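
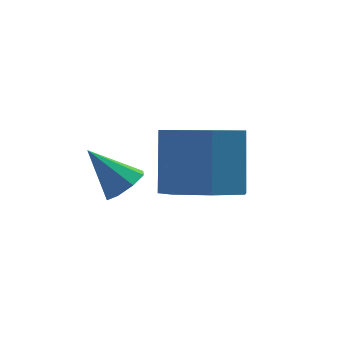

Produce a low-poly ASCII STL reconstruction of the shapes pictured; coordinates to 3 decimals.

solid 
facet normal -0.233 -0.557 -0.797
outer loop
vertex 0.665 -3.741 -2.504
vertex 0.134 -4.315 -1.948
vertex -0.136 -3.525 -2.421
endloop
endfacet
facet normal 0.151 0.789 -0.595
outer loop
vertex 0.665 -3.741 -2.504
vertex -0.136 -3.525 -2.421
vertex 1.037 -2.85 -1.228
endloop
endfacet
facet normal 0.151 0.789 -0.595
outer loop
vertex 1.037 -2.85 -1.228
vertex -0.136 -3.525 -2.421
vertex 0.237 -2.634 -1.145
endloop
endfacet
facet normal 0.233 0.556 0.798
outer loop
vertex 1.037 -2.85 -1.228
vertex 0.237 -2.634 -1.145
vertex 0.506 -3.425 -0.672
endloop
endfacet
facet normal -0.233 -0.557 -0.797
outer loop
vertex -0.136 -3.525 -2.421
vertex 0.134 -4.315 -1.948
vertex -0.733 -3.904 -1.982
endloop
endfacet
facet normal -0.657 0.695 -0.293
outer loop
vertex -0.136 -3.525 -2.421
vertex -0.733 -3.904 -1.982
vertex 0.237 -2.634 -1.145
endloop
endfacet
facet normal -0.657 0.695 -0.292
outer loop
vertex 0.237 -2.634 -1.145
vertex -0.733 -3.904 -1.982
vertex -0.36 -3.014 -0.706
endloop
endfacet
facet normal 0.233 0.556 0.798
outer loop
vertex 0.237 -2.634 -1.145
vertex -0.36 -3.014 -0.706
vertex 0.506 -3.425 -0.672
endloop
endfacet
facet normal -0.233 -0.557 -0.797
outer loop
vertex -0.733 -3.904 -1.982
vertex 0.134 -4.315 -1.948
vertex -0.678 -4.593 -1.517
endloop
endfacet
facet normal -0.970 0.077 0.230
outer loop
vertex -0.733 -3.904 -1.982
vertex -0.678 -4.593 -1.517
vertex -0.36 -3.014 -0.706
endloop
endfacet
facet normal -0.970 0.077 0.230
outer loop
vertex -0.36 -3.014 -0.706
vertex -0.678 -4.593 -1.517
vertex -0.305 -3.703 -0.241
endloop
endfacet
facet normal 0.233 0.557 0.797
outer loop
vertex -0.36 -3.014 -0.706
vertex -0.305 -3.703 -0.241
vertex 0.506 -3.425 -0.672
endloop
endfacet
facet normal -0.233 -0.556 -0.798
outer loop
vertex -0.678 -4.593 -1.517
vertex 0.134 -4.315 -1.948
vertex -0.012 -5.073 -1.377
endloop
endfacet
facet normal -0.553 -0.599 0.579
outer loop
vertex -0.678 -4.593 -1.517
vertex -0.012 -5.073 -1.377
vertex -0.305 -3.703 -0.241
endloop
endfacet
facet normal -0.553 -0.599 0.579
outer loop
vertex -0.305 -3.703 -0.241
vertex -0.012 -5.073 -1.377
vertex 0.361 -4.183 -0.101
endloop
endfacet
facet normal 0.233 0.556 0.798
outer loop
vertex -0.305 -3.703 -0.241
vertex 0.361 -4.183 -0.101
vertex 0.506 -3.425 -0.672
endloop
endfacet
facet normal -0.233 -0.556 -0.798
outer loop
vertex -0.012 -5.073 -1.377
vertex 0.134 -4.315 -1.948
vertex 0.764 -4.982 -1.667
endloop
endfacet
facet normal 0.281 -0.824 0.493
outer loop
vertex -0.012 -5.073 -1.377
vertex 0.764 -4.982 -1.667
vertex 0.361 -4.183 -0.101
endloop
endfacet
facet normal 0.281 -0.824 0.493
outer loop
vertex 0.361 -4.183 -0.101
vertex 0.764 -4.982 -1.667
vertex 1.137 -4.092 -0.391
endloop
endfacet
facet normal 0.233 0.556 0.798
outer loop
vertex 0.361 -4.183 -0.101
vertex 1.137 -4.092 -0.391
vertex 0.506 -3.425 -0.672
endloop
endfacet
facet normal -0.233 -0.556 -0.798
outer loop
vertex 0.764 -4.982 -1.667
vertex 0.134 -4.315 -1.948
vertex 1.065 -4.389 -2.168
endloop
endfacet
facet normal 0.903 -0.429 0.035
outer loop
vertex 0.764 -4.982 -1.667
vertex 1.065 -4.389 -2.168
vertex 1.137 -4.092 -0.391
endloop
endfacet
facet normal 0.903 -0.429 0.035
outer loop
vertex 1.137 -4.092 -0.391
vertex 1.065 -4.389 -2.168
vertex 1.438 -3.499 -0.893
endloop
endfacet
facet normal 0.233 0.557 0.797
outer loop
vertex 1.137 -4.092 -0.391
vertex 1.438 -3.499 -0.893
vertex 0.506 -3.425 -0.672
endloop
endfacet
facet normal -0.233 -0.557 -0.797
outer loop
vertex 1.065 -4.389 -2.168
vertex 0.134 -4.315 -1.948
vertex 0.665 -3.741 -2.504
endloop
endfacet
facet normal 0.845 0.289 -0.449
outer loop
vertex 1.065 -4.389 -2.168
vertex 0.665 -3.741 -2.504
vertex 1.438 -3.499 -0.893
endloop
endfacet
facet normal 0.845 0.290 -0.449
outer loop
vertex 1.438 -3.499 -0.893
vertex 0.665 -3.741 -2.504
vertex 1.037 -2.85 -1.228
endloop
endfacet
facet normal 0.233 0.556 0.798
outer loop
vertex 1.438 -3.499 -0.893
vertex 1.037 -2.85 -1.228
vertex 0.506 -3.425 -0.672
endloop
endfacet
facet normal 0.487 -0.515 -0.705
outer loop
vertex -1.117 -4.097 -1.137
vertex -1.457 -3.919 -1.502
vertex -0.995 -3.75 -1.306
endloop
endfacet
facet normal 0.573 0.187 0.798
outer loop
vertex -1.117 -4.097 -1.137
vertex -0.995 -3.75 -1.306
vertex -2.043 -3.301 -0.658
endloop
endfacet
facet normal 0.488 -0.517 -0.703
outer loop
vertex -0.995 -3.75 -1.306
vertex -1.457 -3.919 -1.502
vertex -1.143 -3.502 -1.591
endloop
endfacet
facet normal 0.549 0.750 0.368
outer loop
vertex -0.995 -3.75 -1.306
vertex -1.143 -3.502 -1.591
vertex -2.043 -3.301 -0.658
endloop
endfacet
facet normal 0.487 -0.517 -0.703
outer loop
vertex -1.143 -3.502 -1.591
vertex -1.457 -3.919 -1.502
vertex -1.475 -3.498 -1.824
endloop
endfacet
facet normal 0.096 0.988 -0.120
outer loop
vertex -1.143 -3.502 -1.591
vertex -1.475 -3.498 -1.824
vertex -2.043 -3.301 -0.658
endloop
endfacet
facet normal 0.487 -0.517 -0.704
outer loop
vertex -1.475 -3.498 -1.824
vertex -1.457 -3.919 -1.502
vertex -1.797 -3.741 -1.868
endloop
endfacet
facet normal -0.522 0.762 -0.383
outer loop
vertex -1.475 -3.498 -1.824
vertex -1.797 -3.741 -1.868
vertex -2.043 -3.301 -0.658
endloop
endfacet
facet normal 0.489 -0.514 -0.705
outer loop
vertex -1.797 -3.741 -1.868
vertex -1.457 -3.919 -1.502
vertex -1.919 -4.089 -1.699
endloop
endfacet
facet normal -0.943 0.202 -0.265
outer loop
vertex -1.797 -3.741 -1.868
vertex -1.919 -4.089 -1.699
vertex -2.043 -3.301 -0.658
endloop
endfacet
facet normal 0.490 -0.516 -0.703
outer loop
vertex -1.919 -4.089 -1.699
vertex -1.457 -3.919 -1.502
vertex -1.771 -4.337 -1.414
endloop
endfacet
facet normal -0.918 -0.360 0.163
outer loop
vertex -1.919 -4.089 -1.699
vertex -1.771 -4.337 -1.414
vertex -2.043 -3.301 -0.658
endloop
endfacet
facet normal 0.488 -0.515 -0.705
outer loop
vertex -1.771 -4.337 -1.414
vertex -1.457 -3.919 -1.502
vertex -1.439 -4.341 -1.181
endloop
endfacet
facet normal -0.465 -0.598 0.652
outer loop
vertex -1.771 -4.337 -1.414
vertex -1.439 -4.341 -1.181
vertex -2.043 -3.301 -0.658
endloop
endfacet
facet normal 0.487 -0.516 -0.705
outer loop
vertex -1.439 -4.341 -1.181
vertex -1.457 -3.919 -1.502
vertex -1.117 -4.097 -1.137
endloop
endfacet
facet normal 0.155 -0.370 0.916
outer loop
vertex -1.439 -4.341 -1.181
vertex -1.117 -4.097 -1.137
vertex -2.043 -3.301 -0.658
endloop
endfacet

endsolid


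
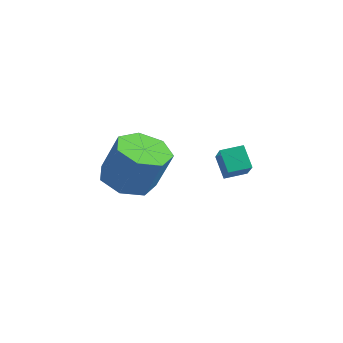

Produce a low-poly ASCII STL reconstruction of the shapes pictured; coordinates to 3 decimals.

solid 
facet normal -0.383 -0.131 -0.914
outer loop
vertex -3.012 -4.335 0.178
vertex -3.699 -3.492 0.345
vertex -2.685 -3.477 -0.082
endloop
endfacet
facet normal 0.857 -0.418 -0.300
outer loop
vertex -3.012 -4.335 0.178
vertex -2.685 -3.477 -0.082
vertex -2.294 -4.09 1.887
endloop
endfacet
facet normal 0.858 -0.417 -0.300
outer loop
vertex -2.294 -4.09 1.887
vertex -2.685 -3.477 -0.082
vertex -1.968 -3.232 1.627
endloop
endfacet
facet normal 0.384 0.131 0.914
outer loop
vertex -2.294 -4.09 1.887
vertex -1.968 -3.232 1.627
vertex -2.981 -3.248 2.055
endloop
endfacet
facet normal -0.383 -0.131 -0.914
outer loop
vertex -2.685 -3.477 -0.082
vertex -3.699 -3.492 0.345
vertex -3.122 -2.63 -0.02
endloop
endfacet
facet normal 0.802 0.443 -0.400
outer loop
vertex -2.685 -3.477 -0.082
vertex -3.122 -2.63 -0.02
vertex -1.968 -3.232 1.627
endloop
endfacet
facet normal 0.802 0.442 -0.401
outer loop
vertex -1.968 -3.232 1.627
vertex -3.122 -2.63 -0.02
vertex -2.404 -2.385 1.689
endloop
endfacet
facet normal 0.384 0.131 0.914
outer loop
vertex -1.968 -3.232 1.627
vertex -2.404 -2.385 1.689
vertex -2.981 -3.248 2.055
endloop
endfacet
facet normal -0.383 -0.131 -0.914
outer loop
vertex -3.122 -2.63 -0.02
vertex -3.699 -3.492 0.345
vertex -3.993 -2.433 0.317
endloop
endfacet
facet normal 0.142 0.970 -0.199
outer loop
vertex -3.122 -2.63 -0.02
vertex -3.993 -2.433 0.317
vertex -2.404 -2.385 1.689
endloop
endfacet
facet normal 0.142 0.970 -0.199
outer loop
vertex -2.404 -2.385 1.689
vertex -3.993 -2.433 0.317
vertex -3.275 -2.188 2.026
endloop
endfacet
facet normal 0.383 0.131 0.914
outer loop
vertex -2.404 -2.385 1.689
vertex -3.275 -2.188 2.026
vertex -2.981 -3.248 2.055
endloop
endfacet
facet normal -0.384 -0.131 -0.914
outer loop
vertex -3.993 -2.433 0.317
vertex -3.699 -3.492 0.345
vertex -4.642 -3.033 0.676
endloop
endfacet
facet normal -0.624 0.766 0.152
outer loop
vertex -3.993 -2.433 0.317
vertex -4.642 -3.033 0.676
vertex -3.275 -2.188 2.026
endloop
endfacet
facet normal -0.624 0.766 0.152
outer loop
vertex -3.275 -2.188 2.026
vertex -4.642 -3.033 0.676
vertex -3.925 -2.789 2.385
endloop
endfacet
facet normal 0.383 0.131 0.914
outer loop
vertex -3.275 -2.188 2.026
vertex -3.925 -2.789 2.385
vertex -2.981 -3.248 2.055
endloop
endfacet
facet normal -0.384 -0.131 -0.914
outer loop
vertex -4.642 -3.033 0.676
vertex -3.699 -3.492 0.345
vertex -4.581 -3.98 0.786
endloop
endfacet
facet normal -0.921 -0.014 0.389
outer loop
vertex -4.642 -3.033 0.676
vertex -4.581 -3.98 0.786
vertex -3.925 -2.789 2.385
endloop
endfacet
facet normal -0.921 -0.014 0.389
outer loop
vertex -3.925 -2.789 2.385
vertex -4.581 -3.98 0.786
vertex -3.864 -3.735 2.495
endloop
endfacet
facet normal 0.383 0.131 0.914
outer loop
vertex -3.925 -2.789 2.385
vertex -3.864 -3.735 2.495
vertex -2.981 -3.248 2.055
endloop
endfacet
facet normal -0.384 -0.131 -0.914
outer loop
vertex -4.581 -3.98 0.786
vertex -3.699 -3.492 0.345
vertex -3.856 -4.559 0.564
endloop
endfacet
facet normal -0.524 -0.784 0.332
outer loop
vertex -4.581 -3.98 0.786
vertex -3.856 -4.559 0.564
vertex -3.864 -3.735 2.495
endloop
endfacet
facet normal -0.524 -0.784 0.332
outer loop
vertex -3.864 -3.735 2.495
vertex -3.856 -4.559 0.564
vertex -3.138 -4.314 2.273
endloop
endfacet
facet normal 0.384 0.130 0.914
outer loop
vertex -3.864 -3.735 2.495
vertex -3.138 -4.314 2.273
vertex -2.981 -3.248 2.055
endloop
endfacet
facet normal -0.383 -0.131 -0.914
outer loop
vertex -3.856 -4.559 0.564
vertex -3.699 -3.492 0.345
vertex -3.012 -4.335 0.178
endloop
endfacet
facet normal 0.267 -0.963 0.026
outer loop
vertex -3.856 -4.559 0.564
vertex -3.012 -4.335 0.178
vertex -3.138 -4.314 2.273
endloop
endfacet
facet normal 0.267 -0.963 0.026
outer loop
vertex -3.138 -4.314 2.273
vertex -3.012 -4.335 0.178
vertex -2.294 -4.09 1.887
endloop
endfacet
facet normal 0.384 0.130 0.914
outer loop
vertex -3.138 -4.314 2.273
vertex -2.294 -4.09 1.887
vertex -2.981 -3.248 2.055
endloop
endfacet
facet normal -0.622 0.132 0.772
outer loop
vertex 0.244 -2.472 3.026
vertex 0.593 -1.7 3.175
vertex -0.721 -1.866 2.145
endloop
endfacet
facet normal -0.406 -0.897 -0.173
outer loop
vertex -0.093 -2.0 1.365
vertex 0.244 -2.472 3.026
vertex -0.721 -1.866 2.145
endloop
endfacet
facet normal -0.622 0.132 0.772
outer loop
vertex -0.721 -1.866 2.145
vertex 0.593 -1.7 3.175
vertex -0.372 -1.095 2.294
endloop
endfacet
facet normal -0.670 0.421 -0.612
outer loop
vertex -0.372 -1.095 2.294
vertex -0.093 -2.0 1.365
vertex -0.721 -1.866 2.145
endloop
endfacet
facet normal 0.670 -0.421 0.612
outer loop
vertex 0.244 -2.472 3.026
vertex 1.221 -1.834 2.395
vertex 0.593 -1.7 3.175
endloop
endfacet
facet normal -0.405 -0.898 -0.173
outer loop
vertex 0.872 -2.605 2.246
vertex 0.244 -2.472 3.026
vertex -0.093 -2.0 1.365
endloop
endfacet
facet normal 0.670 -0.421 0.611
outer loop
vertex 0.872 -2.605 2.246
vertex 1.221 -1.834 2.395
vertex 0.244 -2.472 3.026
endloop
endfacet
facet normal 0.406 0.898 0.172
outer loop
vertex 0.593 -1.7 3.175
vertex 1.221 -1.834 2.395
vertex -0.372 -1.095 2.294
endloop
endfacet
facet normal -0.670 0.421 -0.611
outer loop
vertex 0.256 -1.228 1.514
vertex -0.093 -2.0 1.365
vertex -0.372 -1.095 2.294
endloop
endfacet
facet normal 0.405 0.898 0.173
outer loop
vertex -0.372 -1.095 2.294
vertex 1.221 -1.834 2.395
vertex 0.256 -1.228 1.514
endloop
endfacet
facet normal 0.622 -0.132 -0.772
outer loop
vertex 0.256 -1.228 1.514
vertex 0.872 -2.605 2.246
vertex -0.093 -2.0 1.365
endloop
endfacet
facet normal 0.622 -0.132 -0.772
outer loop
vertex 1.221 -1.834 2.395
vertex 0.872 -2.605 2.246
vertex 0.256 -1.228 1.514
endloop
endfacet

endsolid


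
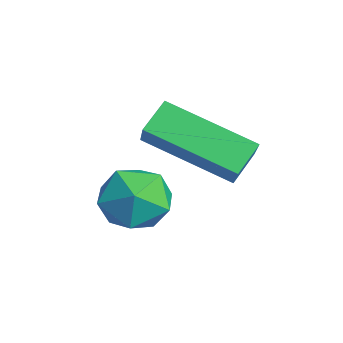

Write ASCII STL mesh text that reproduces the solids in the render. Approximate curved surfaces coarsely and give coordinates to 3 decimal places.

solid 
facet normal 0.308 0.914 0.263
outer loop
vertex -1.436 -0.854 -2.189
vertex -1.177 -1.176 -1.373
vertex -0.587 -1.174 -2.072
endloop
endfacet
facet normal 0.369 0.818 -0.442
outer loop
vertex -1.436 -0.854 -2.189
vertex -0.587 -1.174 -2.072
vertex -1.051 -1.376 -2.834
endloop
endfacet
facet normal -0.276 0.660 -0.699
outer loop
vertex -1.436 -0.854 -2.189
vertex -1.051 -1.376 -2.834
vertex -1.928 -1.502 -2.606
endloop
endfacet
facet normal -0.737 0.658 -0.153
outer loop
vertex -1.436 -0.854 -2.189
vertex -1.928 -1.502 -2.606
vertex -2.005 -1.379 -1.703
endloop
endfacet
facet normal -0.376 0.815 0.441
outer loop
vertex -1.436 -0.854 -2.189
vertex -2.005 -1.379 -1.703
vertex -1.177 -1.176 -1.373
endloop
endfacet
facet normal 0.795 0.255 -0.551
outer loop
vertex -1.051 -1.376 -2.834
vertex -0.587 -1.174 -2.072
vertex -0.555 -2.021 -2.417
endloop
endfacet
facet normal 0.696 0.411 0.589
outer loop
vertex -0.587 -1.174 -2.072
vertex -1.177 -1.176 -1.373
vertex -0.632 -1.898 -1.514
endloop
endfacet
facet normal -0.411 0.251 0.877
outer loop
vertex -1.177 -1.176 -1.373
vertex -2.005 -1.379 -1.703
vertex -1.509 -2.024 -1.286
endloop
endfacet
facet normal -0.996 -0.003 -0.085
outer loop
vertex -2.005 -1.379 -1.703
vertex -1.928 -1.502 -2.606
vertex -1.973 -2.226 -2.048
endloop
endfacet
facet normal -0.252 -0.001 -0.968
outer loop
vertex -1.928 -1.502 -2.606
vertex -1.051 -1.376 -2.834
vertex -1.383 -2.224 -2.747
endloop
endfacet
facet normal 0.737 -0.658 0.153
outer loop
vertex -1.124 -2.546 -1.931
vertex -0.555 -2.021 -2.417
vertex -0.632 -1.898 -1.514
endloop
endfacet
facet normal 0.276 -0.660 0.699
outer loop
vertex -1.124 -2.546 -1.931
vertex -0.632 -1.898 -1.514
vertex -1.509 -2.024 -1.286
endloop
endfacet
facet normal -0.369 -0.818 0.442
outer loop
vertex -1.124 -2.546 -1.931
vertex -1.509 -2.024 -1.286
vertex -1.973 -2.226 -2.048
endloop
endfacet
facet normal -0.308 -0.914 -0.263
outer loop
vertex -1.124 -2.546 -1.931
vertex -1.973 -2.226 -2.048
vertex -1.383 -2.224 -2.747
endloop
endfacet
facet normal 0.376 -0.815 -0.441
outer loop
vertex -1.124 -2.546 -1.931
vertex -1.383 -2.224 -2.747
vertex -0.555 -2.021 -2.417
endloop
endfacet
facet normal 0.996 0.003 0.085
outer loop
vertex -0.632 -1.898 -1.514
vertex -0.555 -2.021 -2.417
vertex -0.587 -1.174 -2.072
endloop
endfacet
facet normal 0.252 0.001 0.968
outer loop
vertex -1.509 -2.024 -1.286
vertex -0.632 -1.898 -1.514
vertex -1.177 -1.176 -1.373
endloop
endfacet
facet normal -0.795 -0.255 0.551
outer loop
vertex -1.973 -2.226 -2.048
vertex -1.509 -2.024 -1.286
vertex -2.005 -1.379 -1.703
endloop
endfacet
facet normal -0.696 -0.411 -0.589
outer loop
vertex -1.383 -2.224 -2.747
vertex -1.973 -2.226 -2.048
vertex -1.928 -1.502 -2.606
endloop
endfacet
facet normal 0.411 -0.251 -0.877
outer loop
vertex -0.555 -2.021 -2.417
vertex -1.383 -2.224 -2.747
vertex -1.051 -1.376 -2.834
endloop
endfacet
facet normal -0.678 0.155 -0.718
outer loop
vertex -1.857 -1.398 -0.686
vertex -2.26 -0.804 -0.177
vertex -0.592 0.188 -1.537
endloop
endfacet
facet normal 0.457 -0.675 -0.579
outer loop
vertex 0.12 0.024 -0.783
vertex -1.857 -1.398 -0.686
vertex -0.592 0.188 -1.537
endloop
endfacet
facet normal -0.678 0.156 -0.718
outer loop
vertex -0.592 0.188 -1.537
vertex -2.26 -0.804 -0.177
vertex -0.995 0.782 -1.027
endloop
endfacet
facet normal 0.575 0.721 -0.386
outer loop
vertex -0.995 0.782 -1.027
vertex 0.12 0.024 -0.783
vertex -0.592 0.188 -1.537
endloop
endfacet
facet normal -0.575 -0.721 0.386
outer loop
vertex -1.857 -1.398 -0.686
vertex -1.548 -0.968 0.577
vertex -2.26 -0.804 -0.177
endloop
endfacet
facet normal 0.457 -0.675 -0.579
outer loop
vertex -1.145 -1.562 0.067
vertex -1.857 -1.398 -0.686
vertex 0.12 0.024 -0.783
endloop
endfacet
facet normal -0.575 -0.722 0.386
outer loop
vertex -1.145 -1.562 0.067
vertex -1.548 -0.968 0.577
vertex -1.857 -1.398 -0.686
endloop
endfacet
facet normal -0.457 0.675 0.579
outer loop
vertex -2.26 -0.804 -0.177
vertex -1.548 -0.968 0.577
vertex -0.995 0.782 -1.027
endloop
endfacet
facet normal 0.575 0.721 -0.386
outer loop
vertex -0.283 0.618 -0.274
vertex 0.12 0.024 -0.783
vertex -0.995 0.782 -1.027
endloop
endfacet
facet normal -0.457 0.675 0.579
outer loop
vertex -0.995 0.782 -1.027
vertex -1.548 -0.968 0.577
vertex -0.283 0.618 -0.274
endloop
endfacet
facet normal 0.678 -0.156 0.718
outer loop
vertex -0.283 0.618 -0.274
vertex -1.145 -1.562 0.067
vertex 0.12 0.024 -0.783
endloop
endfacet
facet normal 0.679 -0.156 0.718
outer loop
vertex -1.548 -0.968 0.577
vertex -1.145 -1.562 0.067
vertex -0.283 0.618 -0.274
endloop
endfacet

endsolid


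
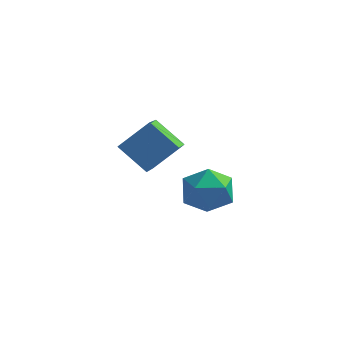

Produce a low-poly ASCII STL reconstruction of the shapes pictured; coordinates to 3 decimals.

solid 
facet normal -0.782 0.176 0.598
outer loop
vertex 1.17 1.604 0.981
vertex 0.913 2.926 0.256
vertex 0.317 0.935 0.064
endloop
endfacet
facet normal 0.168 -0.864 0.474
outer loop
vertex 1.387 0.694 -0.756
vertex 1.17 1.604 0.981
vertex 0.317 0.935 0.064
endloop
endfacet
facet normal -0.781 0.176 0.599
outer loop
vertex 0.317 0.935 0.064
vertex 0.913 2.926 0.256
vertex 0.059 2.258 -0.661
endloop
endfacet
facet normal -0.601 -0.471 -0.646
outer loop
vertex 0.059 2.258 -0.661
vertex 1.387 0.694 -0.756
vertex 0.317 0.935 0.064
endloop
endfacet
facet normal 0.601 0.471 0.646
outer loop
vertex 1.17 1.604 0.981
vertex 1.983 2.685 -0.564
vertex 0.913 2.926 0.256
endloop
endfacet
facet normal 0.167 -0.865 0.474
outer loop
vertex 2.241 1.362 0.161
vertex 1.17 1.604 0.981
vertex 1.387 0.694 -0.756
endloop
endfacet
facet normal 0.601 0.471 0.646
outer loop
vertex 2.241 1.362 0.161
vertex 1.983 2.685 -0.564
vertex 1.17 1.604 0.981
endloop
endfacet
facet normal -0.168 0.865 -0.473
outer loop
vertex 0.913 2.926 0.256
vertex 1.983 2.685 -0.564
vertex 0.059 2.258 -0.661
endloop
endfacet
facet normal -0.601 -0.471 -0.646
outer loop
vertex 1.13 2.016 -1.481
vertex 1.387 0.694 -0.756
vertex 0.059 2.258 -0.661
endloop
endfacet
facet normal -0.168 0.864 -0.474
outer loop
vertex 0.059 2.258 -0.661
vertex 1.983 2.685 -0.564
vertex 1.13 2.016 -1.481
endloop
endfacet
facet normal 0.781 -0.177 -0.599
outer loop
vertex 1.13 2.016 -1.481
vertex 2.241 1.362 0.161
vertex 1.387 0.694 -0.756
endloop
endfacet
facet normal 0.781 -0.176 -0.599
outer loop
vertex 1.983 2.685 -0.564
vertex 2.241 1.362 0.161
vertex 1.13 2.016 -1.481
endloop
endfacet
facet normal 0.103 0.723 0.683
outer loop
vertex 2.016 4.847 -3.313
vertex 2.343 4.152 -2.626
vertex 3.021 4.631 -3.236
endloop
endfacet
facet normal 0.208 0.978 0.024
outer loop
vertex 2.016 4.847 -3.313
vertex 3.021 4.631 -3.236
vertex 2.588 4.746 -4.164
endloop
endfacet
facet normal -0.382 0.852 -0.358
outer loop
vertex 2.016 4.847 -3.313
vertex 2.588 4.746 -4.164
vertex 1.643 4.338 -4.128
endloop
endfacet
facet normal -0.851 0.520 0.065
outer loop
vertex 2.016 4.847 -3.313
vertex 1.643 4.338 -4.128
vertex 1.491 3.971 -3.177
endloop
endfacet
facet normal -0.552 0.441 0.708
outer loop
vertex 2.016 4.847 -3.313
vertex 1.491 3.971 -3.177
vertex 2.343 4.152 -2.626
endloop
endfacet
facet normal 0.744 0.611 -0.271
outer loop
vertex 2.588 4.746 -4.164
vertex 3.021 4.631 -3.236
vertex 3.269 3.989 -4.003
endloop
endfacet
facet normal 0.574 0.199 0.794
outer loop
vertex 3.021 4.631 -3.236
vertex 2.343 4.152 -2.626
vertex 3.117 3.622 -3.052
endloop
endfacet
facet normal -0.485 -0.259 0.835
outer loop
vertex 2.343 4.152 -2.626
vertex 1.491 3.971 -3.177
vertex 2.172 3.214 -3.016
endloop
endfacet
facet normal -0.970 -0.130 -0.205
outer loop
vertex 1.491 3.971 -3.177
vertex 1.643 4.338 -4.128
vertex 1.739 3.329 -3.944
endloop
endfacet
facet normal -0.210 0.408 -0.889
outer loop
vertex 1.643 4.338 -4.128
vertex 2.588 4.746 -4.164
vertex 2.417 3.808 -4.554
endloop
endfacet
facet normal 0.851 -0.520 -0.065
outer loop
vertex 2.744 3.113 -3.867
vertex 3.269 3.989 -4.003
vertex 3.117 3.622 -3.052
endloop
endfacet
facet normal 0.382 -0.852 0.358
outer loop
vertex 2.744 3.113 -3.867
vertex 3.117 3.622 -3.052
vertex 2.172 3.214 -3.016
endloop
endfacet
facet normal -0.208 -0.978 -0.024
outer loop
vertex 2.744 3.113 -3.867
vertex 2.172 3.214 -3.016
vertex 1.739 3.329 -3.944
endloop
endfacet
facet normal -0.103 -0.723 -0.683
outer loop
vertex 2.744 3.113 -3.867
vertex 1.739 3.329 -3.944
vertex 2.417 3.808 -4.554
endloop
endfacet
facet normal 0.552 -0.441 -0.708
outer loop
vertex 2.744 3.113 -3.867
vertex 2.417 3.808 -4.554
vertex 3.269 3.989 -4.003
endloop
endfacet
facet normal 0.970 0.130 0.205
outer loop
vertex 3.117 3.622 -3.052
vertex 3.269 3.989 -4.003
vertex 3.021 4.631 -3.236
endloop
endfacet
facet normal 0.210 -0.408 0.889
outer loop
vertex 2.172 3.214 -3.016
vertex 3.117 3.622 -3.052
vertex 2.343 4.152 -2.626
endloop
endfacet
facet normal -0.744 -0.611 0.271
outer loop
vertex 1.739 3.329 -3.944
vertex 2.172 3.214 -3.016
vertex 1.491 3.971 -3.177
endloop
endfacet
facet normal -0.574 -0.199 -0.794
outer loop
vertex 2.417 3.808 -4.554
vertex 1.739 3.329 -3.944
vertex 1.643 4.338 -4.128
endloop
endfacet
facet normal 0.485 0.259 -0.835
outer loop
vertex 3.269 3.989 -4.003
vertex 2.417 3.808 -4.554
vertex 2.588 4.746 -4.164
endloop
endfacet

endsolid


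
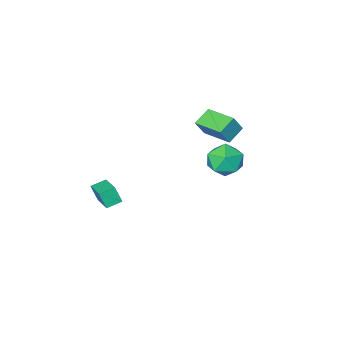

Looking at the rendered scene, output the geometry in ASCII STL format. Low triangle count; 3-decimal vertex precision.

solid 
facet normal 0.410 0.005 0.912
outer loop
vertex -1.846 1.978 1.251
vertex -2.454 0.958 1.53
vertex -1.344 0.889 1.031
endloop
endfacet
facet normal 0.849 0.304 0.433
outer loop
vertex -1.846 1.978 1.251
vertex -1.344 0.889 1.031
vertex -1.244 1.784 0.208
endloop
endfacet
facet normal 0.505 0.853 0.133
outer loop
vertex -1.846 1.978 1.251
vertex -1.244 1.784 0.208
vertex -2.293 2.406 0.199
endloop
endfacet
facet normal -0.145 0.893 0.425
outer loop
vertex -1.846 1.978 1.251
vertex -2.293 2.406 0.199
vertex -3.041 1.896 1.016
endloop
endfacet
facet normal -0.204 0.369 0.907
outer loop
vertex -1.846 1.978 1.251
vertex -3.041 1.896 1.016
vertex -2.454 0.958 1.53
endloop
endfacet
facet normal 0.981 -0.178 -0.075
outer loop
vertex -1.244 1.784 0.208
vertex -1.344 0.889 1.031
vertex -1.479 0.644 -0.156
endloop
endfacet
facet normal 0.273 -0.661 0.699
outer loop
vertex -1.344 0.889 1.031
vertex -2.454 0.958 1.53
vertex -2.227 0.134 0.661
endloop
endfacet
facet normal -0.720 -0.072 0.690
outer loop
vertex -2.454 0.958 1.53
vertex -3.041 1.896 1.016
vertex -3.276 0.756 0.652
endloop
endfacet
facet normal -0.626 0.775 -0.089
outer loop
vertex -3.041 1.896 1.016
vertex -2.293 2.406 0.199
vertex -3.176 1.651 -0.171
endloop
endfacet
facet normal 0.426 0.710 -0.562
outer loop
vertex -2.293 2.406 0.199
vertex -1.244 1.784 0.208
vertex -2.066 1.582 -0.67
endloop
endfacet
facet normal 0.145 -0.893 -0.425
outer loop
vertex -2.674 0.562 -0.391
vertex -1.479 0.644 -0.156
vertex -2.227 0.134 0.661
endloop
endfacet
facet normal -0.505 -0.853 -0.133
outer loop
vertex -2.674 0.562 -0.391
vertex -2.227 0.134 0.661
vertex -3.276 0.756 0.652
endloop
endfacet
facet normal -0.849 -0.304 -0.433
outer loop
vertex -2.674 0.562 -0.391
vertex -3.276 0.756 0.652
vertex -3.176 1.651 -0.171
endloop
endfacet
facet normal -0.410 -0.005 -0.912
outer loop
vertex -2.674 0.562 -0.391
vertex -3.176 1.651 -0.171
vertex -2.066 1.582 -0.67
endloop
endfacet
facet normal 0.204 -0.369 -0.907
outer loop
vertex -2.674 0.562 -0.391
vertex -2.066 1.582 -0.67
vertex -1.479 0.644 -0.156
endloop
endfacet
facet normal 0.626 -0.775 0.089
outer loop
vertex -2.227 0.134 0.661
vertex -1.479 0.644 -0.156
vertex -1.344 0.889 1.031
endloop
endfacet
facet normal -0.426 -0.710 0.562
outer loop
vertex -3.276 0.756 0.652
vertex -2.227 0.134 0.661
vertex -2.454 0.958 1.53
endloop
endfacet
facet normal -0.981 0.178 0.075
outer loop
vertex -3.176 1.651 -0.171
vertex -3.276 0.756 0.652
vertex -3.041 1.896 1.016
endloop
endfacet
facet normal -0.273 0.661 -0.699
outer loop
vertex -2.066 1.582 -0.67
vertex -3.176 1.651 -0.171
vertex -2.293 2.406 0.199
endloop
endfacet
facet normal 0.720 0.072 -0.690
outer loop
vertex -1.479 0.644 -0.156
vertex -2.066 1.582 -0.67
vertex -1.244 1.784 0.208
endloop
endfacet
facet normal -0.840 -0.262 0.475
outer loop
vertex -3.512 -2.669 1.802
vertex -3.974 -0.662 2.094
vertex -4.121 -2.654 0.734
endloop
endfacet
facet normal 0.222 -0.965 -0.140
outer loop
vertex -3.046 -2.318 0.126
vertex -3.512 -2.669 1.802
vertex -4.121 -2.654 0.734
endloop
endfacet
facet normal -0.840 -0.262 0.475
outer loop
vertex -4.121 -2.654 0.734
vertex -3.974 -0.662 2.094
vertex -4.583 -0.647 1.026
endloop
endfacet
facet normal -0.495 0.012 -0.869
outer loop
vertex -4.583 -0.647 1.026
vertex -3.046 -2.318 0.126
vertex -4.121 -2.654 0.734
endloop
endfacet
facet normal 0.495 -0.012 0.869
outer loop
vertex -3.512 -2.669 1.802
vertex -2.899 -0.326 1.486
vertex -3.974 -0.662 2.094
endloop
endfacet
facet normal 0.222 -0.965 -0.140
outer loop
vertex -2.437 -2.333 1.194
vertex -3.512 -2.669 1.802
vertex -3.046 -2.318 0.126
endloop
endfacet
facet normal 0.495 -0.012 0.869
outer loop
vertex -2.437 -2.333 1.194
vertex -2.899 -0.326 1.486
vertex -3.512 -2.669 1.802
endloop
endfacet
facet normal -0.222 0.965 0.140
outer loop
vertex -3.974 -0.662 2.094
vertex -2.899 -0.326 1.486
vertex -4.583 -0.647 1.026
endloop
endfacet
facet normal -0.495 0.012 -0.869
outer loop
vertex -3.508 -0.311 0.418
vertex -3.046 -2.318 0.126
vertex -4.583 -0.647 1.026
endloop
endfacet
facet normal -0.222 0.965 0.140
outer loop
vertex -4.583 -0.647 1.026
vertex -2.899 -0.326 1.486
vertex -3.508 -0.311 0.418
endloop
endfacet
facet normal 0.840 0.262 -0.475
outer loop
vertex -3.508 -0.311 0.418
vertex -2.437 -2.333 1.194
vertex -3.046 -2.318 0.126
endloop
endfacet
facet normal 0.840 0.262 -0.475
outer loop
vertex -2.899 -0.326 1.486
vertex -2.437 -2.333 1.194
vertex -3.508 -0.311 0.418
endloop
endfacet
facet normal -0.961 0.095 0.261
outer loop
vertex 3.485 -2.019 -1.239
vertex 3.799 -0.381 -0.677
vertex 3.249 -1.627 -2.25
endloop
endfacet
facet normal -0.179 -0.931 -0.319
outer loop
vertex 4.181 -1.719 -2.503
vertex 3.485 -2.019 -1.239
vertex 3.249 -1.627 -2.25
endloop
endfacet
facet normal -0.961 0.095 0.261
outer loop
vertex 3.249 -1.627 -2.25
vertex 3.799 -0.381 -0.677
vertex 3.563 0.011 -1.688
endloop
endfacet
facet normal -0.212 0.353 -0.911
outer loop
vertex 3.563 0.011 -1.688
vertex 4.181 -1.719 -2.503
vertex 3.249 -1.627 -2.25
endloop
endfacet
facet normal 0.212 -0.353 0.911
outer loop
vertex 3.485 -2.019 -1.239
vertex 4.731 -0.473 -0.93
vertex 3.799 -0.381 -0.677
endloop
endfacet
facet normal -0.179 -0.931 -0.319
outer loop
vertex 4.417 -2.111 -1.492
vertex 3.485 -2.019 -1.239
vertex 4.181 -1.719 -2.503
endloop
endfacet
facet normal 0.212 -0.353 0.911
outer loop
vertex 4.417 -2.111 -1.492
vertex 4.731 -0.473 -0.93
vertex 3.485 -2.019 -1.239
endloop
endfacet
facet normal 0.179 0.931 0.319
outer loop
vertex 3.799 -0.381 -0.677
vertex 4.731 -0.473 -0.93
vertex 3.563 0.011 -1.688
endloop
endfacet
facet normal -0.212 0.353 -0.911
outer loop
vertex 4.495 -0.081 -1.941
vertex 4.181 -1.719 -2.503
vertex 3.563 0.011 -1.688
endloop
endfacet
facet normal 0.179 0.931 0.319
outer loop
vertex 3.563 0.011 -1.688
vertex 4.731 -0.473 -0.93
vertex 4.495 -0.081 -1.941
endloop
endfacet
facet normal 0.961 -0.095 -0.261
outer loop
vertex 4.495 -0.081 -1.941
vertex 4.417 -2.111 -1.492
vertex 4.181 -1.719 -2.503
endloop
endfacet
facet normal 0.961 -0.095 -0.261
outer loop
vertex 4.731 -0.473 -0.93
vertex 4.417 -2.111 -1.492
vertex 4.495 -0.081 -1.941
endloop
endfacet

endsolid


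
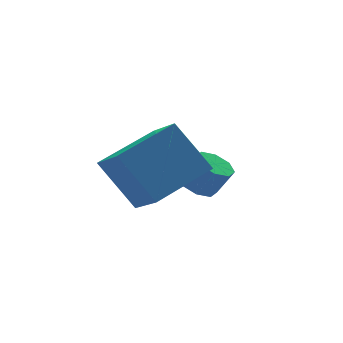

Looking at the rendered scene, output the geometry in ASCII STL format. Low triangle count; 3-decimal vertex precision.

solid 
facet normal -0.410 0.288 -0.865
outer loop
vertex -1.016 -1.961 -4.179
vertex -1.525 -1.736 -3.863
vertex -0.963 -1.492 -4.048
endloop
endfacet
facet normal 0.906 0.016 -0.424
outer loop
vertex -1.016 -1.961 -4.179
vertex -0.963 -1.492 -4.048
vertex -0.606 -2.249 -3.313
endloop
endfacet
facet normal 0.906 0.016 -0.424
outer loop
vertex -0.606 -2.249 -3.313
vertex -0.963 -1.492 -4.048
vertex -0.553 -1.78 -3.182
endloop
endfacet
facet normal 0.410 -0.288 0.865
outer loop
vertex -0.606 -2.249 -3.313
vertex -0.553 -1.78 -3.182
vertex -1.115 -2.024 -2.997
endloop
endfacet
facet normal -0.410 0.289 -0.865
outer loop
vertex -0.963 -1.492 -4.048
vertex -1.525 -1.736 -3.863
vertex -1.239 -1.166 -3.808
endloop
endfacet
facet normal 0.717 0.688 -0.111
outer loop
vertex -0.963 -1.492 -4.048
vertex -1.239 -1.166 -3.808
vertex -0.553 -1.78 -3.182
endloop
endfacet
facet normal 0.716 0.689 -0.109
outer loop
vertex -0.553 -1.78 -3.182
vertex -1.239 -1.166 -3.808
vertex -0.83 -1.454 -2.943
endloop
endfacet
facet normal 0.410 -0.287 0.866
outer loop
vertex -0.553 -1.78 -3.182
vertex -0.83 -1.454 -2.943
vertex -1.115 -2.024 -2.997
endloop
endfacet
facet normal -0.409 0.289 -0.866
outer loop
vertex -1.239 -1.166 -3.808
vertex -1.525 -1.736 -3.863
vertex -1.683 -1.174 -3.601
endloop
endfacet
facet normal 0.108 0.957 0.268
outer loop
vertex -1.239 -1.166 -3.808
vertex -1.683 -1.174 -3.601
vertex -0.83 -1.454 -2.943
endloop
endfacet
facet normal 0.108 0.958 0.267
outer loop
vertex -0.83 -1.454 -2.943
vertex -1.683 -1.174 -3.601
vertex -1.273 -1.462 -2.735
endloop
endfacet
facet normal 0.411 -0.288 0.865
outer loop
vertex -0.83 -1.454 -2.943
vertex -1.273 -1.462 -2.735
vertex -1.115 -2.024 -2.997
endloop
endfacet
facet normal -0.410 0.288 -0.865
outer loop
vertex -1.683 -1.174 -3.601
vertex -1.525 -1.736 -3.863
vertex -2.034 -1.511 -3.547
endloop
endfacet
facet normal -0.564 0.666 0.488
outer loop
vertex -1.683 -1.174 -3.601
vertex -2.034 -1.511 -3.547
vertex -1.273 -1.462 -2.735
endloop
endfacet
facet normal -0.564 0.666 0.488
outer loop
vertex -1.273 -1.462 -2.735
vertex -2.034 -1.511 -3.547
vertex -1.624 -1.799 -2.681
endloop
endfacet
facet normal 0.410 -0.288 0.865
outer loop
vertex -1.273 -1.462 -2.735
vertex -1.624 -1.799 -2.681
vertex -1.115 -2.024 -2.997
endloop
endfacet
facet normal -0.410 0.288 -0.865
outer loop
vertex -2.034 -1.511 -3.547
vertex -1.525 -1.736 -3.863
vertex -2.087 -1.98 -3.678
endloop
endfacet
facet normal -0.906 -0.016 0.424
outer loop
vertex -2.034 -1.511 -3.547
vertex -2.087 -1.98 -3.678
vertex -1.624 -1.799 -2.681
endloop
endfacet
facet normal -0.906 -0.016 0.424
outer loop
vertex -1.624 -1.799 -2.681
vertex -2.087 -1.98 -3.678
vertex -1.677 -2.268 -2.812
endloop
endfacet
facet normal 0.410 -0.288 0.865
outer loop
vertex -1.624 -1.799 -2.681
vertex -1.677 -2.268 -2.812
vertex -1.115 -2.024 -2.997
endloop
endfacet
facet normal -0.410 0.287 -0.866
outer loop
vertex -2.087 -1.98 -3.678
vertex -1.525 -1.736 -3.863
vertex -1.81 -2.306 -3.917
endloop
endfacet
facet normal -0.716 -0.689 0.110
outer loop
vertex -2.087 -1.98 -3.678
vertex -1.81 -2.306 -3.917
vertex -1.677 -2.268 -2.812
endloop
endfacet
facet normal -0.717 -0.688 0.110
outer loop
vertex -1.677 -2.268 -2.812
vertex -1.81 -2.306 -3.917
vertex -1.401 -2.594 -3.052
endloop
endfacet
facet normal 0.410 -0.289 0.865
outer loop
vertex -1.677 -2.268 -2.812
vertex -1.401 -2.594 -3.052
vertex -1.115 -2.024 -2.997
endloop
endfacet
facet normal -0.411 0.288 -0.865
outer loop
vertex -1.81 -2.306 -3.917
vertex -1.525 -1.736 -3.863
vertex -1.367 -2.298 -4.125
endloop
endfacet
facet normal -0.108 -0.957 -0.268
outer loop
vertex -1.81 -2.306 -3.917
vertex -1.367 -2.298 -4.125
vertex -1.401 -2.594 -3.052
endloop
endfacet
facet normal -0.107 -0.958 -0.268
outer loop
vertex -1.401 -2.594 -3.052
vertex -1.367 -2.298 -4.125
vertex -0.957 -2.586 -3.259
endloop
endfacet
facet normal 0.409 -0.289 0.866
outer loop
vertex -1.401 -2.594 -3.052
vertex -0.957 -2.586 -3.259
vertex -1.115 -2.024 -2.997
endloop
endfacet
facet normal -0.410 0.288 -0.865
outer loop
vertex -1.367 -2.298 -4.125
vertex -1.525 -1.736 -3.863
vertex -1.016 -1.961 -4.179
endloop
endfacet
facet normal 0.564 -0.666 -0.488
outer loop
vertex -1.367 -2.298 -4.125
vertex -1.016 -1.961 -4.179
vertex -0.957 -2.586 -3.259
endloop
endfacet
facet normal 0.564 -0.666 -0.488
outer loop
vertex -0.957 -2.586 -3.259
vertex -1.016 -1.961 -4.179
vertex -0.606 -2.249 -3.313
endloop
endfacet
facet normal 0.410 -0.288 0.865
outer loop
vertex -0.957 -2.586 -3.259
vertex -0.606 -2.249 -3.313
vertex -1.115 -2.024 -2.997
endloop
endfacet
facet normal -0.917 -0.273 -0.290
outer loop
vertex -4.244 -5.145 -2.294
vertex -4.956 -4.265 -0.869
vertex -4.346 -3.989 -3.059
endloop
endfacet
facet normal 0.391 -0.484 -0.783
outer loop
vertex -2.484 -3.435 -2.471
vertex -4.244 -5.145 -2.294
vertex -4.346 -3.989 -3.059
endloop
endfacet
facet normal -0.917 -0.273 -0.290
outer loop
vertex -4.346 -3.989 -3.059
vertex -4.956 -4.265 -0.869
vertex -5.058 -3.109 -1.634
endloop
endfacet
facet normal -0.074 0.832 -0.550
outer loop
vertex -5.058 -3.109 -1.634
vertex -2.484 -3.435 -2.471
vertex -4.346 -3.989 -3.059
endloop
endfacet
facet normal 0.074 -0.832 0.550
outer loop
vertex -4.244 -5.145 -2.294
vertex -3.094 -3.711 -0.281
vertex -4.956 -4.265 -0.869
endloop
endfacet
facet normal 0.391 -0.484 -0.783
outer loop
vertex -2.382 -4.591 -1.706
vertex -4.244 -5.145 -2.294
vertex -2.484 -3.435 -2.471
endloop
endfacet
facet normal 0.074 -0.832 0.550
outer loop
vertex -2.382 -4.591 -1.706
vertex -3.094 -3.711 -0.281
vertex -4.244 -5.145 -2.294
endloop
endfacet
facet normal -0.391 0.484 0.783
outer loop
vertex -4.956 -4.265 -0.869
vertex -3.094 -3.711 -0.281
vertex -5.058 -3.109 -1.634
endloop
endfacet
facet normal -0.074 0.832 -0.550
outer loop
vertex -3.196 -2.555 -1.046
vertex -2.484 -3.435 -2.471
vertex -5.058 -3.109 -1.634
endloop
endfacet
facet normal -0.391 0.484 0.783
outer loop
vertex -5.058 -3.109 -1.634
vertex -3.094 -3.711 -0.281
vertex -3.196 -2.555 -1.046
endloop
endfacet
facet normal 0.917 0.273 0.290
outer loop
vertex -3.196 -2.555 -1.046
vertex -2.382 -4.591 -1.706
vertex -2.484 -3.435 -2.471
endloop
endfacet
facet normal 0.917 0.273 0.290
outer loop
vertex -3.094 -3.711 -0.281
vertex -2.382 -4.591 -1.706
vertex -3.196 -2.555 -1.046
endloop
endfacet

endsolid


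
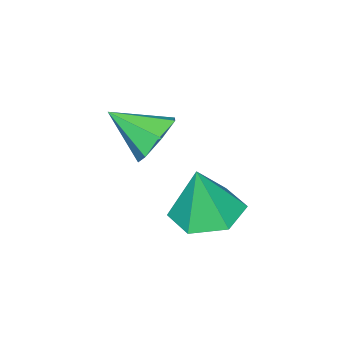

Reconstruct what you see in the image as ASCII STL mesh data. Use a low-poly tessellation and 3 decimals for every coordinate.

solid 
facet normal -0.368 0.781 -0.504
outer loop
vertex -2.031 -2.789 -1.793
vertex -2.648 -2.657 -1.138
vertex -1.811 -2.307 -1.207
endloop
endfacet
facet normal 0.958 -0.234 -0.167
outer loop
vertex -2.031 -2.789 -1.793
vertex -1.811 -2.307 -1.207
vertex -2.052 -3.923 -0.322
endloop
endfacet
facet normal -0.368 0.781 -0.504
outer loop
vertex -1.811 -2.307 -1.207
vertex -2.648 -2.657 -1.138
vertex -2.222 -2.089 -0.569
endloop
endfacet
facet normal 0.854 0.146 0.500
outer loop
vertex -1.811 -2.307 -1.207
vertex -2.222 -2.089 -0.569
vertex -2.052 -3.923 -0.322
endloop
endfacet
facet normal -0.369 0.781 -0.504
outer loop
vertex -2.222 -2.089 -0.569
vertex -2.648 -2.657 -1.138
vertex -2.954 -2.299 -0.359
endloop
endfacet
facet normal 0.232 0.151 0.961
outer loop
vertex -2.222 -2.089 -0.569
vertex -2.954 -2.299 -0.359
vertex -2.052 -3.923 -0.322
endloop
endfacet
facet normal -0.368 0.782 -0.504
outer loop
vertex -2.954 -2.299 -0.359
vertex -2.648 -2.657 -1.138
vertex -3.456 -2.778 -0.736
endloop
endfacet
facet normal -0.439 -0.224 0.870
outer loop
vertex -2.954 -2.299 -0.359
vertex -3.456 -2.778 -0.736
vertex -2.052 -3.923 -0.322
endloop
endfacet
facet normal -0.368 0.781 -0.504
outer loop
vertex -3.456 -2.778 -0.736
vertex -2.648 -2.657 -1.138
vertex -3.35 -3.166 -1.415
endloop
endfacet
facet normal -0.655 -0.696 0.295
outer loop
vertex -3.456 -2.778 -0.736
vertex -3.35 -3.166 -1.415
vertex -2.052 -3.923 -0.322
endloop
endfacet
facet normal -0.368 0.781 -0.504
outer loop
vertex -3.35 -3.166 -1.415
vertex -2.648 -2.657 -1.138
vertex -2.715 -3.171 -1.886
endloop
endfacet
facet normal -0.252 -0.910 -0.330
outer loop
vertex -3.35 -3.166 -1.415
vertex -2.715 -3.171 -1.886
vertex -2.052 -3.923 -0.322
endloop
endfacet
facet normal -0.368 0.781 -0.504
outer loop
vertex -2.715 -3.171 -1.886
vertex -2.648 -2.657 -1.138
vertex -2.031 -2.789 -1.793
endloop
endfacet
facet normal 0.466 -0.704 -0.536
outer loop
vertex -2.715 -3.171 -1.886
vertex -2.031 -2.789 -1.793
vertex -2.052 -3.923 -0.322
endloop
endfacet
facet normal -0.185 0.056 -0.981
outer loop
vertex -1.564 -1.294 -2.878
vertex -2.282 -0.52 -2.698
vertex -1.257 -0.269 -2.877
endloop
endfacet
facet normal 0.917 -0.275 0.288
outer loop
vertex -1.564 -1.294 -2.878
vertex -1.257 -0.269 -2.877
vertex -1.958 -0.62 -0.982
endloop
endfacet
facet normal -0.185 0.057 -0.981
outer loop
vertex -1.257 -0.269 -2.877
vertex -2.282 -0.52 -2.698
vertex -1.974 0.505 -2.697
endloop
endfacet
facet normal 0.722 0.582 0.375
outer loop
vertex -1.257 -0.269 -2.877
vertex -1.974 0.505 -2.697
vertex -1.958 -0.62 -0.982
endloop
endfacet
facet normal -0.184 0.056 -0.981
outer loop
vertex -1.974 0.505 -2.697
vertex -2.282 -0.52 -2.698
vertex -2.999 0.253 -2.519
endloop
endfacet
facet normal -0.109 0.831 0.546
outer loop
vertex -1.974 0.505 -2.697
vertex -2.999 0.253 -2.519
vertex -1.958 -0.62 -0.982
endloop
endfacet
facet normal -0.184 0.056 -0.981
outer loop
vertex -2.999 0.253 -2.519
vertex -2.282 -0.52 -2.698
vertex -3.306 -0.772 -2.52
endloop
endfacet
facet normal -0.744 0.222 0.630
outer loop
vertex -2.999 0.253 -2.519
vertex -3.306 -0.772 -2.52
vertex -1.958 -0.62 -0.982
endloop
endfacet
facet normal -0.185 0.057 -0.981
outer loop
vertex -3.306 -0.772 -2.52
vertex -2.282 -0.52 -2.698
vertex -2.589 -1.545 -2.7
endloop
endfacet
facet normal -0.549 -0.635 0.544
outer loop
vertex -3.306 -0.772 -2.52
vertex -2.589 -1.545 -2.7
vertex -1.958 -0.62 -0.982
endloop
endfacet
facet normal -0.184 0.057 -0.981
outer loop
vertex -2.589 -1.545 -2.7
vertex -2.282 -0.52 -2.698
vertex -1.564 -1.294 -2.878
endloop
endfacet
facet normal 0.281 -0.884 0.373
outer loop
vertex -2.589 -1.545 -2.7
vertex -1.564 -1.294 -2.878
vertex -1.958 -0.62 -0.982
endloop
endfacet

endsolid


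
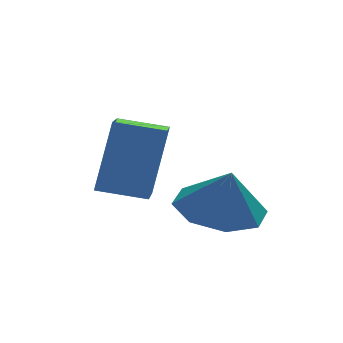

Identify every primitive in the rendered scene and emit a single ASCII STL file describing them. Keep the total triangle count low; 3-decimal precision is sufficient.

solid 
facet normal -0.139 0.248 -0.959
outer loop
vertex 1.51 1.264 -2.872
vertex 0.542 1.38 -2.702
vertex 1.335 1.971 -2.664
endloop
endfacet
facet normal 0.836 0.046 0.547
outer loop
vertex 1.51 1.264 -2.872
vertex 1.335 1.971 -2.664
vertex 0.698 1.1 -1.618
endloop
endfacet
facet normal -0.140 0.249 -0.958
outer loop
vertex 1.335 1.971 -2.664
vertex 0.542 1.38 -2.702
vertex 0.696 2.332 -2.477
endloop
endfacet
facet normal 0.491 0.499 0.714
outer loop
vertex 1.335 1.971 -2.664
vertex 0.696 2.332 -2.477
vertex 0.698 1.1 -1.618
endloop
endfacet
facet normal -0.138 0.249 -0.959
outer loop
vertex 0.696 2.332 -2.477
vertex 0.542 1.38 -2.702
vertex -0.034 2.136 -2.423
endloop
endfacet
facet normal -0.092 0.569 0.817
outer loop
vertex 0.696 2.332 -2.477
vertex -0.034 2.136 -2.423
vertex 0.698 1.1 -1.618
endloop
endfacet
facet normal -0.139 0.248 -0.959
outer loop
vertex -0.034 2.136 -2.423
vertex 0.542 1.38 -2.702
vertex -0.427 1.497 -2.531
endloop
endfacet
facet normal -0.568 0.215 0.794
outer loop
vertex -0.034 2.136 -2.423
vertex -0.427 1.497 -2.531
vertex 0.698 1.1 -1.618
endloop
endfacet
facet normal -0.139 0.249 -0.958
outer loop
vertex -0.427 1.497 -2.531
vertex 0.542 1.38 -2.702
vertex -0.252 0.79 -2.74
endloop
endfacet
facet normal -0.661 -0.358 0.659
outer loop
vertex -0.427 1.497 -2.531
vertex -0.252 0.79 -2.74
vertex 0.698 1.1 -1.618
endloop
endfacet
facet normal -0.139 0.248 -0.959
outer loop
vertex -0.252 0.79 -2.74
vertex 0.542 1.38 -2.702
vertex 0.387 0.428 -2.926
endloop
endfacet
facet normal -0.316 -0.811 0.492
outer loop
vertex -0.252 0.79 -2.74
vertex 0.387 0.428 -2.926
vertex 0.698 1.1 -1.618
endloop
endfacet
facet normal -0.139 0.248 -0.959
outer loop
vertex 0.387 0.428 -2.926
vertex 0.542 1.38 -2.702
vertex 1.117 0.625 -2.981
endloop
endfacet
facet normal 0.267 -0.881 0.389
outer loop
vertex 0.387 0.428 -2.926
vertex 1.117 0.625 -2.981
vertex 0.698 1.1 -1.618
endloop
endfacet
facet normal -0.139 0.249 -0.959
outer loop
vertex 1.117 0.625 -2.981
vertex 0.542 1.38 -2.702
vertex 1.51 1.264 -2.872
endloop
endfacet
facet normal 0.743 -0.527 0.412
outer loop
vertex 1.117 0.625 -2.981
vertex 1.51 1.264 -2.872
vertex 0.698 1.1 -1.618
endloop
endfacet
facet normal -0.921 0.346 0.181
outer loop
vertex -1.39 2.495 -0.543
vertex -1.016 3.698 -0.938
vertex -1.875 2.089 -2.239
endloop
endfacet
facet normal -0.283 -0.911 0.299
outer loop
vertex -0.844 1.702 -2.442
vertex -1.39 2.495 -0.543
vertex -1.875 2.089 -2.239
endloop
endfacet
facet normal -0.921 0.345 0.181
outer loop
vertex -1.875 2.089 -2.239
vertex -1.016 3.698 -0.938
vertex -1.502 3.292 -2.634
endloop
endfacet
facet normal -0.269 -0.224 -0.937
outer loop
vertex -1.502 3.292 -2.634
vertex -0.844 1.702 -2.442
vertex -1.875 2.089 -2.239
endloop
endfacet
facet normal 0.269 0.224 0.937
outer loop
vertex -1.39 2.495 -0.543
vertex 0.015 3.311 -1.141
vertex -1.016 3.698 -0.938
endloop
endfacet
facet normal -0.283 -0.911 0.299
outer loop
vertex -0.358 2.108 -0.746
vertex -1.39 2.495 -0.543
vertex -0.844 1.702 -2.442
endloop
endfacet
facet normal 0.268 0.224 0.937
outer loop
vertex -0.358 2.108 -0.746
vertex 0.015 3.311 -1.141
vertex -1.39 2.495 -0.543
endloop
endfacet
facet normal 0.283 0.911 -0.299
outer loop
vertex -1.016 3.698 -0.938
vertex 0.015 3.311 -1.141
vertex -1.502 3.292 -2.634
endloop
endfacet
facet normal -0.268 -0.224 -0.937
outer loop
vertex -0.47 2.905 -2.837
vertex -0.844 1.702 -2.442
vertex -1.502 3.292 -2.634
endloop
endfacet
facet normal 0.283 0.911 -0.299
outer loop
vertex -1.502 3.292 -2.634
vertex 0.015 3.311 -1.141
vertex -0.47 2.905 -2.837
endloop
endfacet
facet normal 0.921 -0.346 -0.181
outer loop
vertex -0.47 2.905 -2.837
vertex -0.358 2.108 -0.746
vertex -0.844 1.702 -2.442
endloop
endfacet
facet normal 0.921 -0.345 -0.181
outer loop
vertex 0.015 3.311 -1.141
vertex -0.358 2.108 -0.746
vertex -0.47 2.905 -2.837
endloop
endfacet

endsolid


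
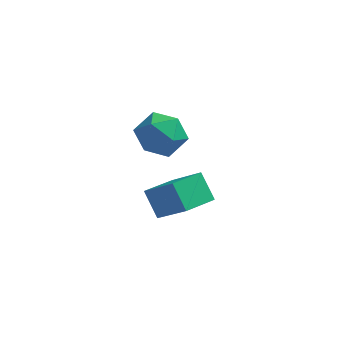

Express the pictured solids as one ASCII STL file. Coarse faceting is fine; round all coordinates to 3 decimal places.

solid 
facet normal -0.651 -0.635 0.416
outer loop
vertex -4.208 -2.956 0.082
vertex -3.628 -3.678 -0.112
vertex -3.551 -3.218 0.711
endloop
endfacet
facet normal -0.690 0.007 0.724
outer loop
vertex -4.208 -2.956 0.082
vertex -3.551 -3.218 0.711
vertex -3.711 -2.3 0.549
endloop
endfacet
facet normal -0.846 0.486 0.218
outer loop
vertex -4.208 -2.956 0.082
vertex -3.711 -2.3 0.549
vertex -3.887 -2.192 -0.374
endloop
endfacet
facet normal -0.904 0.139 -0.403
outer loop
vertex -4.208 -2.956 0.082
vertex -3.887 -2.192 -0.374
vertex -3.836 -3.044 -0.783
endloop
endfacet
facet normal -0.784 -0.554 -0.281
outer loop
vertex -4.208 -2.956 0.082
vertex -3.836 -3.044 -0.783
vertex -3.628 -3.678 -0.112
endloop
endfacet
facet normal -0.045 0.166 0.985
outer loop
vertex -3.711 -2.3 0.549
vertex -3.551 -3.218 0.711
vertex -2.824 -2.616 0.643
endloop
endfacet
facet normal 0.018 -0.873 0.487
outer loop
vertex -3.551 -3.218 0.711
vertex -3.628 -3.678 -0.112
vertex -2.773 -3.468 0.234
endloop
endfacet
facet normal -0.197 -0.742 -0.640
outer loop
vertex -3.628 -3.678 -0.112
vertex -3.836 -3.044 -0.783
vertex -2.949 -3.36 -0.689
endloop
endfacet
facet normal -0.392 0.379 -0.838
outer loop
vertex -3.836 -3.044 -0.783
vertex -3.887 -2.192 -0.374
vertex -3.109 -2.442 -0.851
endloop
endfacet
facet normal -0.298 0.940 0.167
outer loop
vertex -3.887 -2.192 -0.374
vertex -3.711 -2.3 0.549
vertex -3.032 -1.982 -0.028
endloop
endfacet
facet normal 0.904 -0.139 0.403
outer loop
vertex -2.452 -2.704 -0.222
vertex -2.824 -2.616 0.643
vertex -2.773 -3.468 0.234
endloop
endfacet
facet normal 0.846 -0.486 -0.218
outer loop
vertex -2.452 -2.704 -0.222
vertex -2.773 -3.468 0.234
vertex -2.949 -3.36 -0.689
endloop
endfacet
facet normal 0.690 -0.007 -0.724
outer loop
vertex -2.452 -2.704 -0.222
vertex -2.949 -3.36 -0.689
vertex -3.109 -2.442 -0.851
endloop
endfacet
facet normal 0.651 0.635 -0.416
outer loop
vertex -2.452 -2.704 -0.222
vertex -3.109 -2.442 -0.851
vertex -3.032 -1.982 -0.028
endloop
endfacet
facet normal 0.784 0.554 0.281
outer loop
vertex -2.452 -2.704 -0.222
vertex -3.032 -1.982 -0.028
vertex -2.824 -2.616 0.643
endloop
endfacet
facet normal 0.392 -0.379 0.838
outer loop
vertex -2.773 -3.468 0.234
vertex -2.824 -2.616 0.643
vertex -3.551 -3.218 0.711
endloop
endfacet
facet normal 0.298 -0.940 -0.167
outer loop
vertex -2.949 -3.36 -0.689
vertex -2.773 -3.468 0.234
vertex -3.628 -3.678 -0.112
endloop
endfacet
facet normal 0.045 -0.166 -0.985
outer loop
vertex -3.109 -2.442 -0.851
vertex -2.949 -3.36 -0.689
vertex -3.836 -3.044 -0.783
endloop
endfacet
facet normal -0.018 0.873 -0.487
outer loop
vertex -3.032 -1.982 -0.028
vertex -3.109 -2.442 -0.851
vertex -3.887 -2.192 -0.374
endloop
endfacet
facet normal 0.197 0.742 0.640
outer loop
vertex -2.824 -2.616 0.643
vertex -3.032 -1.982 -0.028
vertex -3.711 -2.3 0.549
endloop
endfacet
facet normal -0.577 -0.808 0.121
outer loop
vertex -2.394 -3.271 -3.434
vertex -2.975 -2.73 -2.588
vertex -3.511 -2.648 -4.6
endloop
endfacet
facet normal 0.501 -0.466 -0.729
outer loop
vertex -2.785 -1.63 -4.752
vertex -2.394 -3.271 -3.434
vertex -3.511 -2.648 -4.6
endloop
endfacet
facet normal -0.577 -0.808 0.121
outer loop
vertex -3.511 -2.648 -4.6
vertex -2.975 -2.73 -2.588
vertex -4.092 -2.107 -3.754
endloop
endfacet
facet normal -0.646 0.360 -0.674
outer loop
vertex -4.092 -2.107 -3.754
vertex -2.785 -1.63 -4.752
vertex -3.511 -2.648 -4.6
endloop
endfacet
facet normal 0.646 -0.360 0.674
outer loop
vertex -2.394 -3.271 -3.434
vertex -2.249 -1.712 -2.74
vertex -2.975 -2.73 -2.588
endloop
endfacet
facet normal 0.501 -0.466 -0.729
outer loop
vertex -1.668 -2.253 -3.586
vertex -2.394 -3.271 -3.434
vertex -2.785 -1.63 -4.752
endloop
endfacet
facet normal 0.646 -0.360 0.674
outer loop
vertex -1.668 -2.253 -3.586
vertex -2.249 -1.712 -2.74
vertex -2.394 -3.271 -3.434
endloop
endfacet
facet normal -0.501 0.466 0.729
outer loop
vertex -2.975 -2.73 -2.588
vertex -2.249 -1.712 -2.74
vertex -4.092 -2.107 -3.754
endloop
endfacet
facet normal -0.646 0.360 -0.674
outer loop
vertex -3.366 -1.089 -3.906
vertex -2.785 -1.63 -4.752
vertex -4.092 -2.107 -3.754
endloop
endfacet
facet normal -0.501 0.466 0.729
outer loop
vertex -4.092 -2.107 -3.754
vertex -2.249 -1.712 -2.74
vertex -3.366 -1.089 -3.906
endloop
endfacet
facet normal 0.577 0.808 -0.121
outer loop
vertex -3.366 -1.089 -3.906
vertex -1.668 -2.253 -3.586
vertex -2.785 -1.63 -4.752
endloop
endfacet
facet normal 0.577 0.808 -0.121
outer loop
vertex -2.249 -1.712 -2.74
vertex -1.668 -2.253 -3.586
vertex -3.366 -1.089 -3.906
endloop
endfacet

endsolid


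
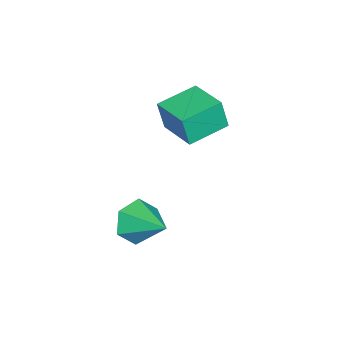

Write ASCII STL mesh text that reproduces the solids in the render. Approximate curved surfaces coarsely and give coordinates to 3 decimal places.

solid 
facet normal -0.772 0.612 0.171
outer loop
vertex 0.297 3.31 1.606
vertex 1.1 4.284 1.742
vertex 0.232 3.499 0.637
endloop
endfacet
facet normal -0.632 -0.767 -0.107
outer loop
vertex 1.22 2.716 0.418
vertex 0.297 3.31 1.606
vertex 0.232 3.499 0.637
endloop
endfacet
facet normal -0.772 0.611 0.172
outer loop
vertex 0.232 3.499 0.637
vertex 1.1 4.284 1.742
vertex 1.034 4.474 0.773
endloop
endfacet
facet normal -0.066 0.191 -0.979
outer loop
vertex 1.034 4.474 0.773
vertex 1.22 2.716 0.418
vertex 0.232 3.499 0.637
endloop
endfacet
facet normal 0.066 -0.191 0.979
outer loop
vertex 0.297 3.31 1.606
vertex 2.088 3.501 1.523
vertex 1.1 4.284 1.742
endloop
endfacet
facet normal -0.632 -0.767 -0.107
outer loop
vertex 1.286 2.526 1.387
vertex 0.297 3.31 1.606
vertex 1.22 2.716 0.418
endloop
endfacet
facet normal 0.066 -0.191 0.979
outer loop
vertex 1.286 2.526 1.387
vertex 2.088 3.501 1.523
vertex 0.297 3.31 1.606
endloop
endfacet
facet normal 0.632 0.767 0.107
outer loop
vertex 1.1 4.284 1.742
vertex 2.088 3.501 1.523
vertex 1.034 4.474 0.773
endloop
endfacet
facet normal -0.066 0.191 -0.979
outer loop
vertex 2.023 3.69 0.554
vertex 1.22 2.716 0.418
vertex 1.034 4.474 0.773
endloop
endfacet
facet normal 0.632 0.767 0.107
outer loop
vertex 1.034 4.474 0.773
vertex 2.088 3.501 1.523
vertex 2.023 3.69 0.554
endloop
endfacet
facet normal 0.772 -0.612 -0.173
outer loop
vertex 2.023 3.69 0.554
vertex 1.286 2.526 1.387
vertex 1.22 2.716 0.418
endloop
endfacet
facet normal 0.772 -0.612 -0.171
outer loop
vertex 2.088 3.501 1.523
vertex 1.286 2.526 1.387
vertex 2.023 3.69 0.554
endloop
endfacet
facet normal -0.458 -0.792 -0.403
outer loop
vertex 3.492 2.643 -2.79
vertex 3.092 2.555 -2.162
vertex 2.83 2.988 -2.716
endloop
endfacet
facet normal 0.301 0.713 -0.634
outer loop
vertex 3.492 2.643 -2.79
vertex 2.83 2.988 -2.716
vertex 3.688 3.585 -1.638
endloop
endfacet
facet normal -0.459 -0.792 -0.402
outer loop
vertex 2.83 2.988 -2.716
vertex 3.092 2.555 -2.162
vertex 2.43 2.9 -2.087
endloop
endfacet
facet normal -0.431 0.890 -0.150
outer loop
vertex 2.83 2.988 -2.716
vertex 2.43 2.9 -2.087
vertex 3.688 3.585 -1.638
endloop
endfacet
facet normal -0.458 -0.792 -0.403
outer loop
vertex 2.43 2.9 -2.087
vertex 3.092 2.555 -2.162
vertex 2.692 2.467 -1.534
endloop
endfacet
facet normal -0.526 0.531 0.665
outer loop
vertex 2.43 2.9 -2.087
vertex 2.692 2.467 -1.534
vertex 3.688 3.585 -1.638
endloop
endfacet
facet normal -0.458 -0.792 -0.403
outer loop
vertex 2.692 2.467 -1.534
vertex 3.092 2.555 -2.162
vertex 3.354 2.122 -1.608
endloop
endfacet
facet normal 0.109 -0.004 0.994
outer loop
vertex 2.692 2.467 -1.534
vertex 3.354 2.122 -1.608
vertex 3.688 3.585 -1.638
endloop
endfacet
facet normal -0.459 -0.792 -0.402
outer loop
vertex 3.354 2.122 -1.608
vertex 3.092 2.555 -2.162
vertex 3.754 2.21 -2.237
endloop
endfacet
facet normal 0.841 -0.182 0.509
outer loop
vertex 3.354 2.122 -1.608
vertex 3.754 2.21 -2.237
vertex 3.688 3.585 -1.638
endloop
endfacet
facet normal -0.458 -0.792 -0.403
outer loop
vertex 3.754 2.21 -2.237
vertex 3.092 2.555 -2.162
vertex 3.492 2.643 -2.79
endloop
endfacet
facet normal 0.936 0.178 -0.304
outer loop
vertex 3.754 2.21 -2.237
vertex 3.492 2.643 -2.79
vertex 3.688 3.585 -1.638
endloop
endfacet

endsolid


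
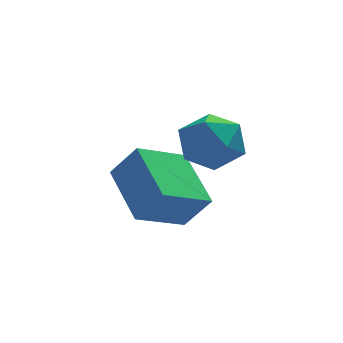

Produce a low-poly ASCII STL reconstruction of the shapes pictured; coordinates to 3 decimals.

solid 
facet normal -0.794 -0.197 0.576
outer loop
vertex 2.147 1.397 0.106
vertex 2.214 0.409 -0.139
vertex 2.715 0.768 0.674
endloop
endfacet
facet normal -0.429 0.361 0.828
outer loop
vertex 2.147 1.397 0.106
vertex 2.715 0.768 0.674
vertex 3.059 1.7 0.446
endloop
endfacet
facet normal -0.403 0.858 0.317
outer loop
vertex 2.147 1.397 0.106
vertex 3.059 1.7 0.446
vertex 2.772 1.918 -0.508
endloop
endfacet
facet normal -0.753 0.608 -0.251
outer loop
vertex 2.147 1.397 0.106
vertex 2.772 1.918 -0.508
vertex 2.249 1.12 -0.87
endloop
endfacet
facet normal -0.995 -0.045 -0.091
outer loop
vertex 2.147 1.397 0.106
vertex 2.249 1.12 -0.87
vertex 2.214 0.409 -0.139
endloop
endfacet
facet normal 0.240 0.146 0.960
outer loop
vertex 3.059 1.7 0.446
vertex 2.715 0.768 0.674
vertex 3.691 0.9 0.41
endloop
endfacet
facet normal -0.352 -0.757 0.551
outer loop
vertex 2.715 0.768 0.674
vertex 2.214 0.409 -0.139
vertex 3.168 0.102 0.048
endloop
endfacet
facet normal -0.677 -0.511 -0.530
outer loop
vertex 2.214 0.409 -0.139
vertex 2.249 1.12 -0.87
vertex 2.881 0.32 -0.906
endloop
endfacet
facet normal -0.287 0.545 -0.788
outer loop
vertex 2.249 1.12 -0.87
vertex 2.772 1.918 -0.508
vertex 3.225 1.252 -1.134
endloop
endfacet
facet normal 0.280 0.951 0.133
outer loop
vertex 2.772 1.918 -0.508
vertex 3.059 1.7 0.446
vertex 3.726 1.611 -0.321
endloop
endfacet
facet normal 0.753 -0.608 0.251
outer loop
vertex 3.793 0.623 -0.566
vertex 3.691 0.9 0.41
vertex 3.168 0.102 0.048
endloop
endfacet
facet normal 0.403 -0.858 -0.317
outer loop
vertex 3.793 0.623 -0.566
vertex 3.168 0.102 0.048
vertex 2.881 0.32 -0.906
endloop
endfacet
facet normal 0.429 -0.361 -0.828
outer loop
vertex 3.793 0.623 -0.566
vertex 2.881 0.32 -0.906
vertex 3.225 1.252 -1.134
endloop
endfacet
facet normal 0.794 0.197 -0.576
outer loop
vertex 3.793 0.623 -0.566
vertex 3.225 1.252 -1.134
vertex 3.726 1.611 -0.321
endloop
endfacet
facet normal 0.995 0.045 0.091
outer loop
vertex 3.793 0.623 -0.566
vertex 3.726 1.611 -0.321
vertex 3.691 0.9 0.41
endloop
endfacet
facet normal 0.287 -0.545 0.788
outer loop
vertex 3.168 0.102 0.048
vertex 3.691 0.9 0.41
vertex 2.715 0.768 0.674
endloop
endfacet
facet normal -0.280 -0.951 -0.133
outer loop
vertex 2.881 0.32 -0.906
vertex 3.168 0.102 0.048
vertex 2.214 0.409 -0.139
endloop
endfacet
facet normal -0.240 -0.146 -0.960
outer loop
vertex 3.225 1.252 -1.134
vertex 2.881 0.32 -0.906
vertex 2.249 1.12 -0.87
endloop
endfacet
facet normal 0.352 0.757 -0.551
outer loop
vertex 3.726 1.611 -0.321
vertex 3.225 1.252 -1.134
vertex 2.772 1.918 -0.508
endloop
endfacet
facet normal 0.677 0.511 0.530
outer loop
vertex 3.691 0.9 0.41
vertex 3.726 1.611 -0.321
vertex 3.059 1.7 0.446
endloop
endfacet
facet normal -0.538 0.240 -0.808
outer loop
vertex 0.572 2.988 -2.263
vertex 2.052 3.591 -3.069
vertex 0.909 1.121 -3.042
endloop
endfacet
facet normal -0.827 -0.337 0.450
outer loop
vertex 1.608 0.809 -1.991
vertex 0.572 2.988 -2.263
vertex 0.909 1.121 -3.042
endloop
endfacet
facet normal -0.537 0.240 -0.808
outer loop
vertex 0.909 1.121 -3.042
vertex 2.052 3.591 -3.069
vertex 2.389 1.724 -3.847
endloop
endfacet
facet normal 0.164 -0.910 -0.380
outer loop
vertex 2.389 1.724 -3.847
vertex 1.608 0.809 -1.991
vertex 0.909 1.121 -3.042
endloop
endfacet
facet normal -0.164 0.910 0.380
outer loop
vertex 0.572 2.988 -2.263
vertex 2.751 3.279 -2.018
vertex 2.052 3.591 -3.069
endloop
endfacet
facet normal -0.827 -0.337 0.450
outer loop
vertex 1.271 2.676 -1.213
vertex 0.572 2.988 -2.263
vertex 1.608 0.809 -1.991
endloop
endfacet
facet normal -0.164 0.910 0.380
outer loop
vertex 1.271 2.676 -1.213
vertex 2.751 3.279 -2.018
vertex 0.572 2.988 -2.263
endloop
endfacet
facet normal 0.827 0.337 -0.450
outer loop
vertex 2.052 3.591 -3.069
vertex 2.751 3.279 -2.018
vertex 2.389 1.724 -3.847
endloop
endfacet
facet normal 0.164 -0.910 -0.380
outer loop
vertex 3.088 1.412 -2.797
vertex 1.608 0.809 -1.991
vertex 2.389 1.724 -3.847
endloop
endfacet
facet normal 0.827 0.337 -0.450
outer loop
vertex 2.389 1.724 -3.847
vertex 2.751 3.279 -2.018
vertex 3.088 1.412 -2.797
endloop
endfacet
facet normal 0.538 -0.240 0.808
outer loop
vertex 3.088 1.412 -2.797
vertex 1.271 2.676 -1.213
vertex 1.608 0.809 -1.991
endloop
endfacet
facet normal 0.538 -0.240 0.808
outer loop
vertex 2.751 3.279 -2.018
vertex 1.271 2.676 -1.213
vertex 3.088 1.412 -2.797
endloop
endfacet

endsolid


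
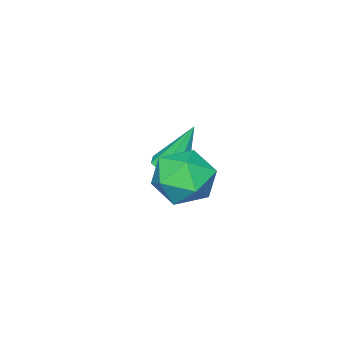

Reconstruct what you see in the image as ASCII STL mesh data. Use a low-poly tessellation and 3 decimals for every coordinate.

solid 
facet normal -0.159 0.980 -0.123
outer loop
vertex 1.181 4.74 -2.18
vertex 0.927 4.838 -1.067
vertex 2.009 4.969 -1.422
endloop
endfacet
facet normal 0.330 0.741 -0.585
outer loop
vertex 1.181 4.74 -2.18
vertex 2.009 4.969 -1.422
vertex 2.198 4.218 -2.267
endloop
endfacet
facet normal 0.032 0.224 -0.974
outer loop
vertex 1.181 4.74 -2.18
vertex 2.198 4.218 -2.267
vertex 1.233 3.623 -2.435
endloop
endfacet
facet normal -0.642 0.142 -0.753
outer loop
vertex 1.181 4.74 -2.18
vertex 1.233 3.623 -2.435
vertex 0.447 4.006 -1.693
endloop
endfacet
facet normal -0.760 0.609 -0.227
outer loop
vertex 1.181 4.74 -2.18
vertex 0.447 4.006 -1.693
vertex 0.927 4.838 -1.067
endloop
endfacet
facet normal 0.866 0.454 -0.210
outer loop
vertex 2.198 4.218 -2.267
vertex 2.009 4.969 -1.422
vertex 2.573 3.994 -1.207
endloop
endfacet
facet normal 0.074 0.840 0.537
outer loop
vertex 2.009 4.969 -1.422
vertex 0.927 4.838 -1.067
vertex 1.787 4.377 -0.465
endloop
endfacet
facet normal -0.898 0.241 0.369
outer loop
vertex 0.927 4.838 -1.067
vertex 0.447 4.006 -1.693
vertex 0.822 3.782 -0.633
endloop
endfacet
facet normal -0.707 -0.516 -0.483
outer loop
vertex 0.447 4.006 -1.693
vertex 1.233 3.623 -2.435
vertex 1.011 3.031 -1.478
endloop
endfacet
facet normal 0.383 -0.383 -0.840
outer loop
vertex 1.233 3.623 -2.435
vertex 2.198 4.218 -2.267
vertex 2.093 3.162 -1.833
endloop
endfacet
facet normal 0.642 -0.142 0.753
outer loop
vertex 1.839 3.26 -0.72
vertex 2.573 3.994 -1.207
vertex 1.787 4.377 -0.465
endloop
endfacet
facet normal -0.032 -0.224 0.974
outer loop
vertex 1.839 3.26 -0.72
vertex 1.787 4.377 -0.465
vertex 0.822 3.782 -0.633
endloop
endfacet
facet normal -0.330 -0.741 0.585
outer loop
vertex 1.839 3.26 -0.72
vertex 0.822 3.782 -0.633
vertex 1.011 3.031 -1.478
endloop
endfacet
facet normal 0.159 -0.980 0.123
outer loop
vertex 1.839 3.26 -0.72
vertex 1.011 3.031 -1.478
vertex 2.093 3.162 -1.833
endloop
endfacet
facet normal 0.760 -0.609 0.227
outer loop
vertex 1.839 3.26 -0.72
vertex 2.093 3.162 -1.833
vertex 2.573 3.994 -1.207
endloop
endfacet
facet normal 0.707 0.516 0.483
outer loop
vertex 1.787 4.377 -0.465
vertex 2.573 3.994 -1.207
vertex 2.009 4.969 -1.422
endloop
endfacet
facet normal -0.383 0.383 0.840
outer loop
vertex 0.822 3.782 -0.633
vertex 1.787 4.377 -0.465
vertex 0.927 4.838 -1.067
endloop
endfacet
facet normal -0.866 -0.454 0.210
outer loop
vertex 1.011 3.031 -1.478
vertex 0.822 3.782 -0.633
vertex 0.447 4.006 -1.693
endloop
endfacet
facet normal -0.074 -0.840 -0.537
outer loop
vertex 2.093 3.162 -1.833
vertex 1.011 3.031 -1.478
vertex 1.233 3.623 -2.435
endloop
endfacet
facet normal 0.898 -0.241 -0.369
outer loop
vertex 2.573 3.994 -1.207
vertex 2.093 3.162 -1.833
vertex 2.198 4.218 -2.267
endloop
endfacet
facet normal 0.252 -0.290 -0.923
outer loop
vertex -1.192 0.442 -4.065
vertex -1.873 0.245 -4.189
vertex -1.495 0.851 -4.276
endloop
endfacet
facet normal 0.684 0.663 0.304
outer loop
vertex -1.192 0.442 -4.065
vertex -1.495 0.851 -4.276
vertex -2.407 0.855 -2.231
endloop
endfacet
facet normal 0.250 -0.289 -0.924
outer loop
vertex -1.495 0.851 -4.276
vertex -1.873 0.245 -4.189
vertex -2.02 0.905 -4.435
endloop
endfacet
facet normal 0.091 0.995 0.039
outer loop
vertex -1.495 0.851 -4.276
vertex -2.02 0.905 -4.435
vertex -2.407 0.855 -2.231
endloop
endfacet
facet normal 0.252 -0.288 -0.924
outer loop
vertex -2.02 0.905 -4.435
vertex -1.873 0.245 -4.189
vertex -2.459 0.572 -4.451
endloop
endfacet
facet normal -0.600 0.795 -0.087
outer loop
vertex -2.02 0.905 -4.435
vertex -2.459 0.572 -4.451
vertex -2.407 0.855 -2.231
endloop
endfacet
facet normal 0.252 -0.289 -0.924
outer loop
vertex -2.459 0.572 -4.451
vertex -1.873 0.245 -4.189
vertex -2.555 0.047 -4.313
endloop
endfacet
facet normal -0.984 0.180 0.000
outer loop
vertex -2.459 0.572 -4.451
vertex -2.555 0.047 -4.313
vertex -2.407 0.855 -2.231
endloop
endfacet
facet normal 0.252 -0.288 -0.924
outer loop
vertex -2.555 0.047 -4.313
vertex -1.873 0.245 -4.189
vertex -2.251 -0.362 -4.103
endloop
endfacet
facet normal -0.834 -0.492 0.250
outer loop
vertex -2.555 0.047 -4.313
vertex -2.251 -0.362 -4.103
vertex -2.407 0.855 -2.231
endloop
endfacet
facet normal 0.251 -0.287 -0.924
outer loop
vertex -2.251 -0.362 -4.103
vertex -1.873 0.245 -4.189
vertex -1.727 -0.416 -3.944
endloop
endfacet
facet normal -0.241 -0.823 0.515
outer loop
vertex -2.251 -0.362 -4.103
vertex -1.727 -0.416 -3.944
vertex -2.407 0.855 -2.231
endloop
endfacet
facet normal 0.251 -0.287 -0.924
outer loop
vertex -1.727 -0.416 -3.944
vertex -1.873 0.245 -4.189
vertex -1.288 -0.083 -3.928
endloop
endfacet
facet normal 0.449 -0.623 0.640
outer loop
vertex -1.727 -0.416 -3.944
vertex -1.288 -0.083 -3.928
vertex -2.407 0.855 -2.231
endloop
endfacet
facet normal 0.251 -0.287 -0.924
outer loop
vertex -1.288 -0.083 -3.928
vertex -1.873 0.245 -4.189
vertex -1.192 0.442 -4.065
endloop
endfacet
facet normal 0.833 -0.008 0.553
outer loop
vertex -1.288 -0.083 -3.928
vertex -1.192 0.442 -4.065
vertex -2.407 0.855 -2.231
endloop
endfacet

endsolid


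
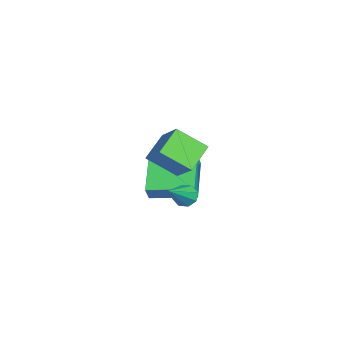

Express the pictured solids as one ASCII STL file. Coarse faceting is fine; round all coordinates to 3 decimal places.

solid 
facet normal -0.478 0.152 -0.865
outer loop
vertex -2.971 -0.242 0.486
vertex -2.767 1.654 0.707
vertex -1.341 -0.311 -0.427
endloop
endfacet
facet normal -0.106 -0.988 -0.115
outer loop
vertex -0.953 -0.434 0.273
vertex -2.971 -0.242 0.486
vertex -1.341 -0.311 -0.427
endloop
endfacet
facet normal -0.478 0.152 -0.865
outer loop
vertex -1.341 -0.311 -0.427
vertex -2.767 1.654 0.707
vertex -1.136 1.585 -0.207
endloop
endfacet
facet normal 0.871 -0.037 -0.489
outer loop
vertex -1.136 1.585 -0.207
vertex -0.953 -0.434 0.273
vertex -1.341 -0.311 -0.427
endloop
endfacet
facet normal -0.871 0.037 0.489
outer loop
vertex -2.971 -0.242 0.486
vertex -2.379 1.531 1.407
vertex -2.767 1.654 0.707
endloop
endfacet
facet normal -0.106 -0.988 -0.115
outer loop
vertex -2.584 -0.365 1.187
vertex -2.971 -0.242 0.486
vertex -0.953 -0.434 0.273
endloop
endfacet
facet normal -0.872 0.038 0.488
outer loop
vertex -2.584 -0.365 1.187
vertex -2.379 1.531 1.407
vertex -2.971 -0.242 0.486
endloop
endfacet
facet normal 0.106 0.988 0.115
outer loop
vertex -2.767 1.654 0.707
vertex -2.379 1.531 1.407
vertex -1.136 1.585 -0.207
endloop
endfacet
facet normal 0.872 -0.037 -0.488
outer loop
vertex -0.749 1.462 0.494
vertex -0.953 -0.434 0.273
vertex -1.136 1.585 -0.207
endloop
endfacet
facet normal 0.106 0.988 0.115
outer loop
vertex -1.136 1.585 -0.207
vertex -2.379 1.531 1.407
vertex -0.749 1.462 0.494
endloop
endfacet
facet normal 0.478 -0.152 0.865
outer loop
vertex -0.749 1.462 0.494
vertex -2.584 -0.365 1.187
vertex -0.953 -0.434 0.273
endloop
endfacet
facet normal 0.478 -0.152 0.865
outer loop
vertex -2.379 1.531 1.407
vertex -2.584 -0.365 1.187
vertex -0.749 1.462 0.494
endloop
endfacet
facet normal -0.720 0.334 -0.609
outer loop
vertex 2.332 1.608 1.849
vertex 2.057 1.19 1.945
vertex 2.094 1.653 2.155
endloop
endfacet
facet normal 0.510 0.814 0.277
outer loop
vertex 2.332 1.608 1.849
vertex 2.094 1.653 2.155
vertex 3.303 0.61 2.995
endloop
endfacet
facet normal -0.721 0.333 -0.607
outer loop
vertex 2.094 1.653 2.155
vertex 2.057 1.19 1.945
vertex 1.835 1.426 2.338
endloop
endfacet
facet normal 0.000 0.627 0.779
outer loop
vertex 2.094 1.653 2.155
vertex 1.835 1.426 2.338
vertex 3.303 0.61 2.995
endloop
endfacet
facet normal -0.720 0.335 -0.608
outer loop
vertex 1.835 1.426 2.338
vertex 2.057 1.19 1.945
vertex 1.705 1.061 2.291
endloop
endfacet
facet normal -0.397 0.023 0.917
outer loop
vertex 1.835 1.426 2.338
vertex 1.705 1.061 2.291
vertex 3.303 0.61 2.995
endloop
endfacet
facet normal -0.720 0.335 -0.608
outer loop
vertex 1.705 1.061 2.291
vertex 2.057 1.19 1.945
vertex 1.782 0.771 2.04
endloop
endfacet
facet normal -0.453 -0.649 0.611
outer loop
vertex 1.705 1.061 2.291
vertex 1.782 0.771 2.04
vertex 3.303 0.61 2.995
endloop
endfacet
facet normal -0.721 0.336 -0.607
outer loop
vertex 1.782 0.771 2.04
vertex 2.057 1.19 1.945
vertex 2.019 0.727 1.734
endloop
endfacet
facet normal -0.131 -0.991 0.041
outer loop
vertex 1.782 0.771 2.04
vertex 2.019 0.727 1.734
vertex 3.303 0.61 2.995
endloop
endfacet
facet normal -0.720 0.336 -0.608
outer loop
vertex 2.019 0.727 1.734
vertex 2.057 1.19 1.945
vertex 2.279 0.953 1.551
endloop
endfacet
facet normal 0.377 -0.805 -0.458
outer loop
vertex 2.019 0.727 1.734
vertex 2.279 0.953 1.551
vertex 3.303 0.61 2.995
endloop
endfacet
facet normal -0.720 0.335 -0.607
outer loop
vertex 2.279 0.953 1.551
vertex 2.057 1.19 1.945
vertex 2.409 1.318 1.598
endloop
endfacet
facet normal 0.776 -0.200 -0.598
outer loop
vertex 2.279 0.953 1.551
vertex 2.409 1.318 1.598
vertex 3.303 0.61 2.995
endloop
endfacet
facet normal -0.720 0.334 -0.607
outer loop
vertex 2.409 1.318 1.598
vertex 2.057 1.19 1.945
vertex 2.332 1.608 1.849
endloop
endfacet
facet normal 0.831 0.473 -0.292
outer loop
vertex 2.409 1.318 1.598
vertex 2.332 1.608 1.849
vertex 3.303 0.61 2.995
endloop
endfacet
facet normal -0.660 -0.394 -0.639
outer loop
vertex 0.365 0.285 4.14
vertex 0.487 1.455 3.293
vertex 1.343 -0.291 3.485
endloop
endfacet
facet normal -0.084 -0.807 0.584
outer loop
vertex 2.273 0.265 4.387
vertex 0.365 0.285 4.14
vertex 1.343 -0.291 3.485
endloop
endfacet
facet normal -0.660 -0.394 -0.640
outer loop
vertex 1.343 -0.291 3.485
vertex 0.487 1.455 3.293
vertex 1.465 0.88 2.638
endloop
endfacet
facet normal 0.747 -0.439 -0.499
outer loop
vertex 1.465 0.88 2.638
vertex 2.273 0.265 4.387
vertex 1.343 -0.291 3.485
endloop
endfacet
facet normal -0.747 0.439 0.499
outer loop
vertex 0.365 0.285 4.14
vertex 1.417 2.011 4.195
vertex 0.487 1.455 3.293
endloop
endfacet
facet normal -0.084 -0.808 0.584
outer loop
vertex 1.295 0.84 5.042
vertex 0.365 0.285 4.14
vertex 2.273 0.265 4.387
endloop
endfacet
facet normal -0.747 0.439 0.500
outer loop
vertex 1.295 0.84 5.042
vertex 1.417 2.011 4.195
vertex 0.365 0.285 4.14
endloop
endfacet
facet normal 0.084 0.807 -0.584
outer loop
vertex 0.487 1.455 3.293
vertex 1.417 2.011 4.195
vertex 1.465 0.88 2.638
endloop
endfacet
facet normal 0.747 -0.439 -0.499
outer loop
vertex 2.395 1.435 3.54
vertex 2.273 0.265 4.387
vertex 1.465 0.88 2.638
endloop
endfacet
facet normal 0.084 0.807 -0.584
outer loop
vertex 1.465 0.88 2.638
vertex 1.417 2.011 4.195
vertex 2.395 1.435 3.54
endloop
endfacet
facet normal 0.660 0.394 0.640
outer loop
vertex 2.395 1.435 3.54
vertex 1.295 0.84 5.042
vertex 2.273 0.265 4.387
endloop
endfacet
facet normal 0.660 0.394 0.640
outer loop
vertex 1.417 2.011 4.195
vertex 1.295 0.84 5.042
vertex 2.395 1.435 3.54
endloop
endfacet

endsolid
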